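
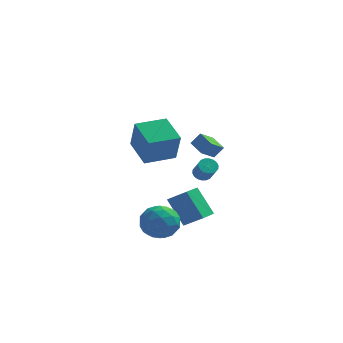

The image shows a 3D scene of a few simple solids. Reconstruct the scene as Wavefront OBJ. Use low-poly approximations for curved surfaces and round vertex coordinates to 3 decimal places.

v 1.065 -2.401 -2.936
v 1.921 -3.17 -3.371
v 0.199 -3.91 -1.969
v 1.055 -4.679 -2.404
v 1.361 -3.823 -1.575
v 1.896 -2.89 -2.173
v 0.224 -4.19 -3.167
v 0.759 -3.257 -3.765
v 1.401 -4.276 -3.513
v 2.104 -4.049 -2.53
v 0.016 -3.031 -2.81
v 0.719 -2.804 -1.827
v 1.569 -2.653 -3.238
v 0.551 -4.427 -2.102
v 0.731 -3.924 -1.615
v 1.234 -4.376 -1.87
v 1.554 -2.488 -2.534
v 2.058 -2.94 -2.79
v 1.729 -3.324 -1.735
v 0.062 -4.14 -2.55
v 0.566 -4.592 -2.806
v 0.886 -2.704 -3.47
v 1.389 -3.156 -3.725
v 0.391 -3.756 -3.605
v 1.766 -3.755 -3.578
v 1.258 -4.642 -3.009
v 0.769 -4.355 -3.458
v 1.083 -3.806 -3.809
v 2.18 -3.622 -2.999
v 1.671 -4.509 -2.431
v 1.851 -4.005 -1.944
v 2.165 -3.457 -2.295
v 1.874 -4.272 -3.083
v 0.449 -2.571 -2.909
v -0.06 -3.458 -2.341
v -0.045 -3.623 -3.045
v 0.269 -3.075 -3.396
v 0.862 -2.438 -2.331
v 0.354 -3.325 -1.762
v 1.037 -3.274 -1.531
v 1.351 -2.725 -1.882
v 0.246 -2.808 -2.257
v 1.143 -1.043 -2.176
v 2.289 -1.425 -1.304
v 1.632 0.041 -2.343
v 2.777 -0.342 -1.471
v 2.163 -1.758 -3.829
v 3.308 -2.141 -2.957
v 2.651 -0.675 -3.996
v 3.797 -1.057 -3.124
v 2.108 2.107 0.918
v 2.652 2.262 1.644
v 2.772 2.872 0.257
v 3.316 3.028 0.982
v 2.824 1.192 0.578
v 3.368 1.348 1.303
v 3.488 1.958 -0.084
v 4.032 2.113 0.642
v 2.563 4.325 -2.571
v 3.137 4.352 -2.804
v 3.571 3.601 -1.822
v 2.997 3.575 -1.589
v 3.13 4.569 -2.635
v 3.563 3.819 -1.652
v 3.01 4.738 -2.452
v 3.443 3.988 -1.47
v 2.802 4.826 -2.294
v 3.235 4.075 -1.311
v 2.546 4.814 -2.19
v 2.98 4.064 -1.208
v 2.294 4.706 -2.162
v 2.727 3.955 -1.18
v 2.096 4.522 -2.215
v 2.529 3.771 -1.233
v 1.989 4.299 -2.338
v 2.423 3.548 -1.356
v 1.997 4.081 -2.508
v 2.43 3.331 -1.525
v 2.117 3.912 -2.69
v 2.55 3.162 -1.708
v 2.325 3.825 -2.849
v 2.758 3.074 -1.866
v 2.58 3.836 -2.952
v 3.014 3.086 -1.97
v 2.833 3.945 -2.98
v 3.266 3.194 -1.998
v 3.031 4.129 -2.927
v 3.464 3.378 -1.945
v 0.001 -2.074 1.147
v 0.355 -2.743 3.031
v -1.002 -0.5 1.895
v -0.648 -1.169 3.778
v 1.648 -1.051 1.202
v 2.002 -1.72 3.085
v 0.645 0.523 1.949
v 0.999 -0.146 3.833
f 1 38 17
f 38 12 41
f 17 41 6
f 38 41 17
f 1 17 13
f 17 6 18
f 13 18 2
f 17 18 13
f 1 13 22
f 13 2 23
f 22 23 8
f 13 23 22
f 1 22 34
f 22 8 37
f 34 37 11
f 22 37 34
f 1 34 38
f 34 11 42
f 38 42 12
f 34 42 38
f 2 18 29
f 18 6 32
f 29 32 10
f 18 32 29
f 6 41 19
f 41 12 40
f 19 40 5
f 41 40 19
f 12 42 39
f 42 11 35
f 39 35 3
f 42 35 39
f 11 37 36
f 37 8 24
f 36 24 7
f 37 24 36
f 8 23 28
f 23 2 25
f 28 25 9
f 23 25 28
f 4 30 16
f 30 10 31
f 16 31 5
f 30 31 16
f 4 16 14
f 16 5 15
f 14 15 3
f 16 15 14
f 4 14 21
f 14 3 20
f 21 20 7
f 14 20 21
f 4 21 26
f 21 7 27
f 26 27 9
f 21 27 26
f 4 26 30
f 26 9 33
f 30 33 10
f 26 33 30
f 5 31 19
f 31 10 32
f 19 32 6
f 31 32 19
f 3 15 39
f 15 5 40
f 39 40 12
f 15 40 39
f 7 20 36
f 20 3 35
f 36 35 11
f 20 35 36
f 9 27 28
f 27 7 24
f 28 24 8
f 27 24 28
f 10 33 29
f 33 9 25
f 29 25 2
f 33 25 29
f 44 46 43
f 47 44 43
f 43 46 45
f 45 47 43
f 44 50 46
f 48 44 47
f 48 50 44
f 46 50 45
f 49 47 45
f 45 50 49
f 49 48 47
f 50 48 49
f 52 54 51
f 55 52 51
f 51 54 53
f 53 55 51
f 52 58 54
f 56 52 55
f 56 58 52
f 54 58 53
f 57 55 53
f 53 58 57
f 57 56 55
f 58 56 57
f 60 59 63
f 60 63 61
f 61 63 64
f 61 64 62
f 63 59 65
f 63 65 64
f 64 65 66
f 64 66 62
f 65 59 67
f 65 67 66
f 66 67 68
f 66 68 62
f 67 59 69
f 67 69 68
f 68 69 70
f 68 70 62
f 69 59 71
f 69 71 70
f 70 71 72
f 70 72 62
f 71 59 73
f 71 73 72
f 72 73 74
f 72 74 62
f 73 59 75
f 73 75 74
f 74 75 76
f 74 76 62
f 75 59 77
f 75 77 76
f 76 77 78
f 76 78 62
f 77 59 79
f 77 79 78
f 78 79 80
f 78 80 62
f 79 59 81
f 79 81 80
f 80 81 82
f 80 82 62
f 81 59 83
f 81 83 82
f 82 83 84
f 82 84 62
f 83 59 85
f 83 85 84
f 84 85 86
f 84 86 62
f 85 59 87
f 85 87 86
f 86 87 88
f 86 88 62
f 87 59 60
f 87 60 88
f 88 60 61
f 88 61 62
f 90 92 89
f 93 90 89
f 89 92 91
f 91 93 89
f 90 96 92
f 94 90 93
f 94 96 90
f 92 96 91
f 95 93 91
f 91 96 95
f 95 94 93
f 96 94 95



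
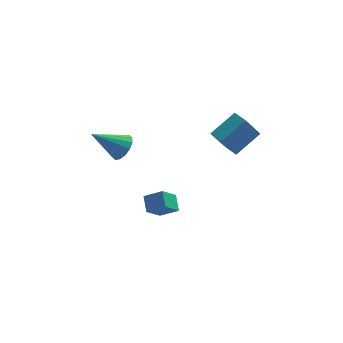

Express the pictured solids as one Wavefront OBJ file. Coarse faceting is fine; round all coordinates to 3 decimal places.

v -1.638 3.524 2.15
v -1.284 4.023 2.666
v -3.122 3.376 3.31
v -1.505 4.267 2.415
v -1.761 4.312 2.093
v -1.984 4.146 1.786
v -2.115 3.813 1.577
v -2.117 3.403 1.521
v -1.991 3.025 1.634
v -1.771 2.781 1.885
v -1.514 2.735 2.207
v -1.291 2.901 2.514
v -1.161 3.234 2.723
v -1.158 3.645 2.779
v 3.322 3.42 2.086
v 2.564 2.989 3.416
v 4.53 4.153 3.012
v 3.773 3.722 4.342
v 3.787 2.638 2.098
v 3.03 2.207 3.428
v 4.996 3.371 3.024
v 4.238 2.94 4.354
v 0.365 2.159 -1.296
v 0.258 2.966 -0.768
v -0.544 2.388 -1.831
v -0.651 3.195 -1.304
v 1.051 2.825 -2.176
v 0.944 3.632 -1.649
v 0.142 3.054 -2.712
v 0.035 3.861 -2.184
f 2 1 4
f 2 4 3
f 4 1 5
f 4 5 3
f 5 1 6
f 5 6 3
f 6 1 7
f 6 7 3
f 7 1 8
f 7 8 3
f 8 1 9
f 8 9 3
f 9 1 10
f 9 10 3
f 10 1 11
f 10 11 3
f 11 1 12
f 11 12 3
f 12 1 13
f 12 13 3
f 13 1 14
f 13 14 3
f 14 1 2
f 14 2 3
f 16 18 15
f 19 16 15
f 15 18 17
f 17 19 15
f 16 22 18
f 20 16 19
f 20 22 16
f 18 22 17
f 21 19 17
f 17 22 21
f 21 20 19
f 22 20 21
f 24 26 23
f 27 24 23
f 23 26 25
f 25 27 23
f 24 30 26
f 28 24 27
f 28 30 24
f 26 30 25
f 29 27 25
f 25 30 29
f 29 28 27
f 30 28 29



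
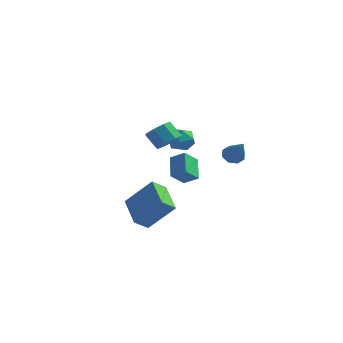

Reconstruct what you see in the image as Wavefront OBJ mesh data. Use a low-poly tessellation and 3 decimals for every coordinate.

v -2.523 2.816 0.115
v -1.937 3.444 0.189
v -1.563 1.876 0.491
v -0.977 2.504 0.565
v -1.63 2.457 1.125
v -2.224 3.037 0.893
v -1.276 2.283 -0.213
v -1.87 2.863 -0.445
v -1.167 3.114 -0.014
v -1.385 3.222 0.813
v -2.115 2.098 -0.133
v -2.333 2.206 0.694
v 1.053 3.138 -0.504
v 1.405 2.848 -0.981
v 2.027 2.042 0.884
v 1.626 3.267 -0.805
v 1.511 3.61 -0.453
v 1.128 3.678 -0.131
v 0.701 3.429 -0.028
v 0.48 3.01 -0.203
v 0.594 2.667 -0.555
v 0.977 2.599 -0.877
v -0.84 0.819 -2.001
v -1.262 0.041 -1.251
v -1.339 1.91 -1.152
v -1.761 1.132 -0.402
v 0.001 0.828 -1.518
v -0.421 0.05 -0.768
v -0.498 1.919 -0.669
v -0.92 1.141 0.081
v -2.147 -0.893 -4.84
v -2.637 -1.591 -4.21
v -3.349 0.584 -4.137
v -3.839 -0.114 -3.507
v -0.741 -0.486 -3.293
v -1.231 -1.184 -2.663
v -1.943 0.991 -2.59
v -2.433 0.293 -1.96
v 0.019 -3.071 2.598
v 0.492 -3.443 3.095
v -0.226 -3.28 3.899
v -0.699 -2.909 3.402
v 0.599 -2.856 3.073
v -0.119 -2.693 3.877
v 0.367 -2.395 2.772
v -0.351 -2.233 3.576
v -0.069 -2.331 2.37
v -0.787 -2.168 3.174
v -0.454 -2.7 2.101
v -1.172 -2.537 2.905
v -0.561 -3.287 2.123
v -1.279 -3.124 2.927
v -0.329 -3.747 2.424
v -1.047 -3.585 3.228
v 0.107 -3.812 2.826
v -0.611 -3.649 3.63
f 1 12 6
f 1 6 2
f 1 2 8
f 1 8 11
f 1 11 12
f 2 6 10
f 6 12 5
f 12 11 3
f 11 8 7
f 8 2 9
f 4 10 5
f 4 5 3
f 4 3 7
f 4 7 9
f 4 9 10
f 5 10 6
f 3 5 12
f 7 3 11
f 9 7 8
f 10 9 2
f 14 13 16
f 14 16 15
f 16 13 17
f 16 17 15
f 17 13 18
f 17 18 15
f 18 13 19
f 18 19 15
f 19 13 20
f 19 20 15
f 20 13 21
f 20 21 15
f 21 13 22
f 21 22 15
f 22 13 14
f 22 14 15
f 24 26 23
f 27 24 23
f 23 26 25
f 25 27 23
f 24 30 26
f 28 24 27
f 28 30 24
f 26 30 25
f 29 27 25
f 25 30 29
f 29 28 27
f 30 28 29
f 32 34 31
f 35 32 31
f 31 34 33
f 33 35 31
f 32 38 34
f 36 32 35
f 36 38 32
f 34 38 33
f 37 35 33
f 33 38 37
f 37 36 35
f 38 36 37
f 40 39 43
f 40 43 41
f 41 43 44
f 41 44 42
f 43 39 45
f 43 45 44
f 44 45 46
f 44 46 42
f 45 39 47
f 45 47 46
f 46 47 48
f 46 48 42
f 47 39 49
f 47 49 48
f 48 49 50
f 48 50 42
f 49 39 51
f 49 51 50
f 50 51 52
f 50 52 42
f 51 39 53
f 51 53 52
f 52 53 54
f 52 54 42
f 53 39 55
f 53 55 54
f 54 55 56
f 54 56 42
f 55 39 40
f 55 40 56
f 56 40 41
f 56 41 42



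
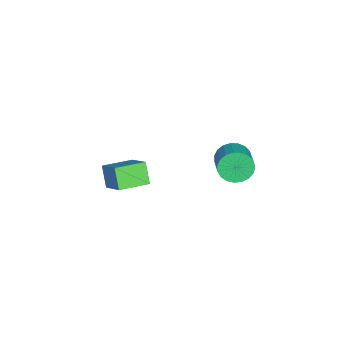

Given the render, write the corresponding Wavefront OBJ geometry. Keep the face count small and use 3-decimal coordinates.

v -3.414 -3.729 -3.964
v -4.029 -4.015 -3.073
v -4.201 -2.547 -4.128
v -4.816 -2.833 -3.236
v -2.484 -2.987 -3.084
v -3.099 -3.273 -2.192
v -3.271 -1.805 -3.247
v -3.886 -2.091 -2.356
v -1.462 1.925 0.933
v -1.117 1.609 0.334
v -0.012 1.879 0.829
v -0.358 2.195 1.427
v -1.148 1.909 0.241
v -0.044 2.179 0.736
v -1.234 2.212 0.267
v -0.13 2.482 0.762
v -1.359 2.466 0.408
v -0.255 2.735 0.903
v -1.502 2.626 0.64
v -0.398 2.895 1.135
v -1.638 2.664 0.923
v -0.534 2.934 1.418
v -1.744 2.575 1.207
v -0.64 2.845 1.702
v -1.801 2.374 1.444
v -0.697 2.644 1.939
v -1.799 2.095 1.592
v -0.695 2.365 2.087
v -1.739 1.786 1.626
v -0.635 2.056 2.121
v -1.631 1.502 1.541
v -0.527 1.772 2.036
v -1.494 1.291 1.35
v -0.39 1.56 1.845
v -1.352 1.189 1.087
v -0.247 1.459 1.582
v -1.228 1.215 0.797
v -0.124 1.485 1.292
v -1.145 1.363 0.531
v -0.041 1.633 1.026
f 2 4 1
f 5 2 1
f 1 4 3
f 3 5 1
f 2 8 4
f 6 2 5
f 6 8 2
f 4 8 3
f 7 5 3
f 3 8 7
f 7 6 5
f 8 6 7
f 10 9 13
f 10 13 11
f 11 13 14
f 11 14 12
f 13 9 15
f 13 15 14
f 14 15 16
f 14 16 12
f 15 9 17
f 15 17 16
f 16 17 18
f 16 18 12
f 17 9 19
f 17 19 18
f 18 19 20
f 18 20 12
f 19 9 21
f 19 21 20
f 20 21 22
f 20 22 12
f 21 9 23
f 21 23 22
f 22 23 24
f 22 24 12
f 23 9 25
f 23 25 24
f 24 25 26
f 24 26 12
f 25 9 27
f 25 27 26
f 26 27 28
f 26 28 12
f 27 9 29
f 27 29 28
f 28 29 30
f 28 30 12
f 29 9 31
f 29 31 30
f 30 31 32
f 30 32 12
f 31 9 33
f 31 33 32
f 32 33 34
f 32 34 12
f 33 9 35
f 33 35 34
f 34 35 36
f 34 36 12
f 35 9 37
f 35 37 36
f 36 37 38
f 36 38 12
f 37 9 39
f 37 39 38
f 38 39 40
f 38 40 12
f 39 9 10
f 39 10 40
f 40 10 11
f 40 11 12



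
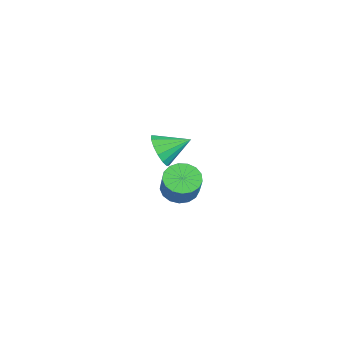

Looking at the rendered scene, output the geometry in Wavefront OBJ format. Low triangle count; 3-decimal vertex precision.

v -2.895 -2.103 -4.018
v -2.344 -2.707 -4.342
v -1.734 -2.762 -3.207
v -2.285 -2.157 -2.882
v -2.154 -2.342 -4.427
v -1.544 -2.396 -3.292
v -2.133 -1.921 -4.418
v -1.523 -1.975 -3.283
v -2.287 -1.542 -4.318
v -1.677 -1.596 -3.182
v -2.58 -1.292 -4.148
v -1.97 -1.346 -3.013
v -2.945 -1.227 -3.949
v -2.335 -1.281 -2.813
v -3.299 -1.363 -3.765
v -2.689 -1.417 -2.63
v -3.56 -1.669 -3.639
v -2.95 -1.723 -2.504
v -3.669 -2.074 -3.6
v -3.059 -2.128 -2.465
v -3.601 -2.485 -3.657
v -2.991 -2.54 -2.521
v -3.37 -2.809 -3.796
v -2.761 -2.864 -2.661
v -3.031 -2.972 -3.986
v -2.421 -3.026 -2.851
v -2.661 -2.935 -4.183
v -2.051 -2.989 -3.048
v 1.189 -4.115 1.879
v 1.607 -4.5 2.498
v 1.431 -2.885 2.481
v 1.908 -4.412 2.197
v 2.016 -4.244 1.81
v 1.903 -4.042 1.443
v 1.598 -3.859 1.192
v 1.184 -3.745 1.125
v 0.771 -3.729 1.26
v 0.47 -3.818 1.561
v 0.362 -3.985 1.948
v 0.475 -4.188 2.315
v 0.779 -4.371 2.566
v 1.194 -4.485 2.633
f 2 1 5
f 2 5 3
f 3 5 6
f 3 6 4
f 5 1 7
f 5 7 6
f 6 7 8
f 6 8 4
f 7 1 9
f 7 9 8
f 8 9 10
f 8 10 4
f 9 1 11
f 9 11 10
f 10 11 12
f 10 12 4
f 11 1 13
f 11 13 12
f 12 13 14
f 12 14 4
f 13 1 15
f 13 15 14
f 14 15 16
f 14 16 4
f 15 1 17
f 15 17 16
f 16 17 18
f 16 18 4
f 17 1 19
f 17 19 18
f 18 19 20
f 18 20 4
f 19 1 21
f 19 21 20
f 20 21 22
f 20 22 4
f 21 1 23
f 21 23 22
f 22 23 24
f 22 24 4
f 23 1 25
f 23 25 24
f 24 25 26
f 24 26 4
f 25 1 27
f 25 27 26
f 26 27 28
f 26 28 4
f 27 1 2
f 27 2 28
f 28 2 3
f 28 3 4
f 30 29 32
f 30 32 31
f 32 29 33
f 32 33 31
f 33 29 34
f 33 34 31
f 34 29 35
f 34 35 31
f 35 29 36
f 35 36 31
f 36 29 37
f 36 37 31
f 37 29 38
f 37 38 31
f 38 29 39
f 38 39 31
f 39 29 40
f 39 40 31
f 40 29 41
f 40 41 31
f 41 29 42
f 41 42 31
f 42 29 30
f 42 30 31



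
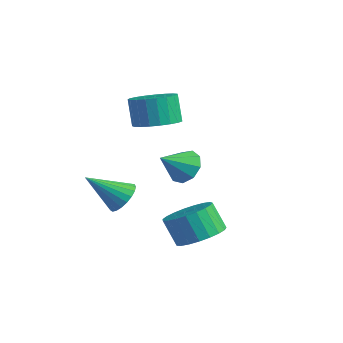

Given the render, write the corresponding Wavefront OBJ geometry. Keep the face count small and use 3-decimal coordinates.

v -0.743 3.797 0.017
v 0.116 3.945 0.311
v -0.837 2.543 0.923
v -0.294 4.245 0.683
v -0.914 4.335 0.744
v -1.454 4.173 0.464
v -1.662 3.835 -0.024
v -1.44 3.48 -0.494
v -0.892 3.273 -0.724
v -0.275 3.311 -0.608
v 0.123 3.576 -0.199
v -0.325 0.239 -0.441
v 0.005 0.654 0.21
v -1.195 -1.019 0.801
v -0.299 0.82 0.165
v -0.608 0.885 0.015
v -0.868 0.838 -0.214
v -1.034 0.688 -0.482
v -1.077 0.46 -0.743
v -0.991 0.194 -0.952
v -0.789 -0.065 -1.073
v -0.508 -0.271 -1.084
v -0.194 -0.389 -0.984
v 0.096 -0.398 -0.791
v 0.314 -0.298 -0.537
v 0.421 -0.104 -0.266
v 0.399 0.148 -0.026
v 0.252 0.417 0.142
v 3.635 1.167 -1.211
v 4.565 1.313 -0.662
v 3.895 1.14 0.52
v 2.965 0.993 -0.029
v 4.405 1.736 -0.691
v 3.735 1.563 0.491
v 4.112 2.061 -0.809
v 3.442 1.887 0.373
v 3.737 2.231 -0.997
v 3.066 2.057 0.185
v 3.343 2.217 -1.223
v 2.673 2.043 -0.041
v 3.001 2.021 -1.446
v 2.33 1.848 -0.264
v 2.768 1.678 -1.628
v 2.097 1.505 -0.446
v 2.685 1.246 -1.739
v 2.014 1.073 -0.557
v 2.766 0.801 -1.758
v 2.096 0.627 -0.576
v 2.998 0.419 -1.682
v 2.327 0.245 -0.5
v 3.34 0.166 -1.526
v 2.669 -0.008 -0.344
v 3.733 0.086 -1.314
v 3.062 -0.087 -0.132
v 4.109 0.193 -1.085
v 3.438 0.02 0.097
v 4.403 0.468 -0.878
v 3.733 0.295 0.304
v 4.565 0.865 -0.728
v 3.894 0.691 0.454
v -0.337 2.037 3.322
v 0.39 2.756 3.51
v -0.095 2.902 4.826
v -0.823 2.183 4.638
v 0.062 2.997 3.363
v -0.423 3.142 4.679
v -0.335 3.071 3.208
v -0.82 3.217 4.524
v -0.733 2.966 3.073
v -1.218 3.112 4.389
v -1.062 2.701 2.981
v -1.547 2.847 4.297
v -1.266 2.321 2.948
v -1.751 2.467 4.264
v -1.309 1.892 2.98
v -1.794 2.038 4.296
v -1.184 1.488 3.071
v -1.669 1.634 4.387
v -0.913 1.179 3.205
v -1.398 1.325 4.521
v -0.543 1.018 3.359
v -1.028 1.164 4.675
v -0.137 1.034 3.507
v -0.622 1.18 4.823
v 0.235 1.223 3.623
v -0.25 1.369 4.939
v 0.507 1.552 3.687
v 0.022 1.698 5.003
v 0.633 1.966 3.688
v 0.148 2.112 5.004
v 0.592 2.392 3.625
v 0.107 2.538 4.941
f 2 1 4
f 2 4 3
f 4 1 5
f 4 5 3
f 5 1 6
f 5 6 3
f 6 1 7
f 6 7 3
f 7 1 8
f 7 8 3
f 8 1 9
f 8 9 3
f 9 1 10
f 9 10 3
f 10 1 11
f 10 11 3
f 11 1 2
f 11 2 3
f 13 12 15
f 13 15 14
f 15 12 16
f 15 16 14
f 16 12 17
f 16 17 14
f 17 12 18
f 17 18 14
f 18 12 19
f 18 19 14
f 19 12 20
f 19 20 14
f 20 12 21
f 20 21 14
f 21 12 22
f 21 22 14
f 22 12 23
f 22 23 14
f 23 12 24
f 23 24 14
f 24 12 25
f 24 25 14
f 25 12 26
f 25 26 14
f 26 12 27
f 26 27 14
f 27 12 28
f 27 28 14
f 28 12 13
f 28 13 14
f 30 29 33
f 30 33 31
f 31 33 34
f 31 34 32
f 33 29 35
f 33 35 34
f 34 35 36
f 34 36 32
f 35 29 37
f 35 37 36
f 36 37 38
f 36 38 32
f 37 29 39
f 37 39 38
f 38 39 40
f 38 40 32
f 39 29 41
f 39 41 40
f 40 41 42
f 40 42 32
f 41 29 43
f 41 43 42
f 42 43 44
f 42 44 32
f 43 29 45
f 43 45 44
f 44 45 46
f 44 46 32
f 45 29 47
f 45 47 46
f 46 47 48
f 46 48 32
f 47 29 49
f 47 49 48
f 48 49 50
f 48 50 32
f 49 29 51
f 49 51 50
f 50 51 52
f 50 52 32
f 51 29 53
f 51 53 52
f 52 53 54
f 52 54 32
f 53 29 55
f 53 55 54
f 54 55 56
f 54 56 32
f 55 29 57
f 55 57 56
f 56 57 58
f 56 58 32
f 57 29 59
f 57 59 58
f 58 59 60
f 58 60 32
f 59 29 30
f 59 30 60
f 60 30 31
f 60 31 32
f 62 61 65
f 62 65 63
f 63 65 66
f 63 66 64
f 65 61 67
f 65 67 66
f 66 67 68
f 66 68 64
f 67 61 69
f 67 69 68
f 68 69 70
f 68 70 64
f 69 61 71
f 69 71 70
f 70 71 72
f 70 72 64
f 71 61 73
f 71 73 72
f 72 73 74
f 72 74 64
f 73 61 75
f 73 75 74
f 74 75 76
f 74 76 64
f 75 61 77
f 75 77 76
f 76 77 78
f 76 78 64
f 77 61 79
f 77 79 78
f 78 79 80
f 78 80 64
f 79 61 81
f 79 81 80
f 80 81 82
f 80 82 64
f 81 61 83
f 81 83 82
f 82 83 84
f 82 84 64
f 83 61 85
f 83 85 84
f 84 85 86
f 84 86 64
f 85 61 87
f 85 87 86
f 86 87 88
f 86 88 64
f 87 61 89
f 87 89 88
f 88 89 90
f 88 90 64
f 89 61 91
f 89 91 90
f 90 91 92
f 90 92 64
f 91 61 62
f 91 62 92
f 92 62 63
f 92 63 64



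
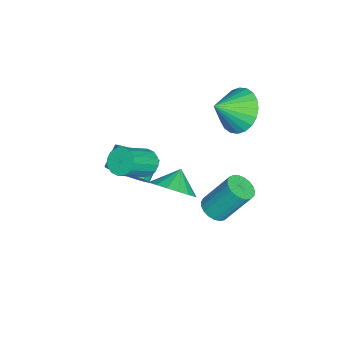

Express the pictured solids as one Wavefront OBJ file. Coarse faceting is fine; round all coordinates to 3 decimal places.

v -1.452 0.781 3.282
v -0.49 1.181 2.96
v -0.788 -0.141 4.118
v -0.573 1.426 3.297
v -0.79 1.574 3.632
v -1.108 1.6 3.914
v -1.478 1.502 4.099
v -1.844 1.294 4.16
v -2.15 1.008 4.088
v -2.35 0.688 3.893
v -2.413 0.381 3.605
v -2.33 0.136 3.267
v -2.113 -0.011 2.932
v -1.795 -0.038 2.651
v -1.426 0.06 2.465
v -1.06 0.268 2.404
v -0.753 0.554 2.477
v -0.553 0.875 2.672
v -1.226 -3.773 -1.723
v -0.623 -3.303 -1.063
v -1.532 -3.016 -0.437
v -2.134 -3.487 -1.097
v -0.723 -2.978 -1.357
v -1.632 -2.691 -0.731
v -0.922 -2.81 -1.723
v -1.831 -2.523 -1.098
v -1.181 -2.833 -2.09
v -2.09 -2.547 -1.464
v -1.45 -3.043 -2.383
v -2.359 -2.756 -1.758
v -1.673 -3.397 -2.546
v -2.582 -3.11 -1.92
v -1.809 -3.826 -2.546
v -2.717 -3.539 -1.92
v -1.828 -4.244 -2.383
v -2.737 -3.957 -1.757
v -1.728 -4.569 -2.089
v -2.637 -4.282 -1.463
v -1.529 -4.737 -1.722
v -2.438 -4.45 -1.097
v -1.27 -4.713 -1.356
v -2.179 -4.427 -0.73
v -1.001 -4.504 -1.062
v -1.91 -4.217 -0.437
v -0.778 -4.15 -0.9
v -1.687 -3.863 -0.274
v -0.643 -3.721 -0.9
v -1.551 -3.434 -0.274
v 1.004 -1.503 0.104
v 1.436 -2.072 0.832
v 0.236 -1.277 0.736
v 1.625 -1.628 0.903
v 1.673 -1.155 0.79
v 1.567 -0.762 0.521
v 1.332 -0.539 0.156
v 1.021 -0.537 -0.221
v 0.707 -0.756 -0.524
v 0.461 -1.146 -0.683
v 0.339 -1.619 -0.661
v 0.369 -2.065 -0.465
v 0.545 -2.382 -0.138
v 0.826 -2.498 0.244
v 1.147 -2.386 0.594
v 1.598 -2.49 2.447
v 2.014 -2.008 2.385
v 3.059 -2.768 3.491
v 2.642 -3.25 3.553
v 1.816 -1.918 2.635
v 2.86 -2.678 3.74
v 1.559 -1.981 2.834
v 2.603 -2.742 3.939
v 1.312 -2.181 2.93
v 2.357 -2.941 4.035
v 1.142 -2.463 2.896
v 2.186 -3.224 4.001
v 1.094 -2.753 2.742
v 2.139 -3.513 3.847
v 1.181 -2.972 2.509
v 2.226 -3.732 3.615
v 1.38 -3.062 2.26
v 2.424 -3.822 3.365
v 1.637 -2.998 2.061
v 2.681 -3.759 3.166
v 1.883 -2.799 1.965
v 2.928 -3.559 3.07
v 2.054 -2.516 1.999
v 3.098 -3.277 3.104
v 2.101 -2.227 2.153
v 3.146 -2.987 3.258
v 0.932 0.195 -1.001
v 1.413 -0.168 -0.732
v 1.309 0.861 0.849
v 0.828 1.225 0.581
v 1.555 0.033 -0.854
v 1.45 1.063 0.728
v 1.589 0.262 -1.001
v 1.484 1.292 0.581
v 1.509 0.48 -1.148
v 1.405 1.51 0.434
v 1.33 0.648 -1.269
v 1.225 1.678 0.312
v 1.082 0.738 -1.344
v 0.977 1.768 0.237
v 0.808 0.734 -1.36
v 0.703 1.764 0.221
v 0.555 0.637 -1.314
v 0.451 1.667 0.268
v 0.368 0.464 -1.213
v 0.263 1.494 0.368
v 0.278 0.244 -1.076
v 0.174 1.274 0.506
v 0.302 0.015 -0.925
v 0.197 1.045 0.656
v 0.434 -0.182 -0.788
v 0.329 0.848 0.793
v 0.653 -0.314 -0.688
v 0.548 0.716 0.894
v 0.92 -0.358 -0.641
v 0.815 0.672 0.94
v 1.189 -0.307 -0.657
v 1.084 0.723 0.924
f 2 1 4
f 2 4 3
f 4 1 5
f 4 5 3
f 5 1 6
f 5 6 3
f 6 1 7
f 6 7 3
f 7 1 8
f 7 8 3
f 8 1 9
f 8 9 3
f 9 1 10
f 9 10 3
f 10 1 11
f 10 11 3
f 11 1 12
f 11 12 3
f 12 1 13
f 12 13 3
f 13 1 14
f 13 14 3
f 14 1 15
f 14 15 3
f 15 1 16
f 15 16 3
f 16 1 17
f 16 17 3
f 17 1 18
f 17 18 3
f 18 1 2
f 18 2 3
f 20 19 23
f 20 23 21
f 21 23 24
f 21 24 22
f 23 19 25
f 23 25 24
f 24 25 26
f 24 26 22
f 25 19 27
f 25 27 26
f 26 27 28
f 26 28 22
f 27 19 29
f 27 29 28
f 28 29 30
f 28 30 22
f 29 19 31
f 29 31 30
f 30 31 32
f 30 32 22
f 31 19 33
f 31 33 32
f 32 33 34
f 32 34 22
f 33 19 35
f 33 35 34
f 34 35 36
f 34 36 22
f 35 19 37
f 35 37 36
f 36 37 38
f 36 38 22
f 37 19 39
f 37 39 38
f 38 39 40
f 38 40 22
f 39 19 41
f 39 41 40
f 40 41 42
f 40 42 22
f 41 19 43
f 41 43 42
f 42 43 44
f 42 44 22
f 43 19 45
f 43 45 44
f 44 45 46
f 44 46 22
f 45 19 47
f 45 47 46
f 46 47 48
f 46 48 22
f 47 19 20
f 47 20 48
f 48 20 21
f 48 21 22
f 50 49 52
f 50 52 51
f 52 49 53
f 52 53 51
f 53 49 54
f 53 54 51
f 54 49 55
f 54 55 51
f 55 49 56
f 55 56 51
f 56 49 57
f 56 57 51
f 57 49 58
f 57 58 51
f 58 49 59
f 58 59 51
f 59 49 60
f 59 60 51
f 60 49 61
f 60 61 51
f 61 49 62
f 61 62 51
f 62 49 63
f 62 63 51
f 63 49 50
f 63 50 51
f 65 64 68
f 65 68 66
f 66 68 69
f 66 69 67
f 68 64 70
f 68 70 69
f 69 70 71
f 69 71 67
f 70 64 72
f 70 72 71
f 71 72 73
f 71 73 67
f 72 64 74
f 72 74 73
f 73 74 75
f 73 75 67
f 74 64 76
f 74 76 75
f 75 76 77
f 75 77 67
f 76 64 78
f 76 78 77
f 77 78 79
f 77 79 67
f 78 64 80
f 78 80 79
f 79 80 81
f 79 81 67
f 80 64 82
f 80 82 81
f 81 82 83
f 81 83 67
f 82 64 84
f 82 84 83
f 83 84 85
f 83 85 67
f 84 64 86
f 84 86 85
f 85 86 87
f 85 87 67
f 86 64 88
f 86 88 87
f 87 88 89
f 87 89 67
f 88 64 65
f 88 65 89
f 89 65 66
f 89 66 67
f 91 90 94
f 91 94 92
f 92 94 95
f 92 95 93
f 94 90 96
f 94 96 95
f 95 96 97
f 95 97 93
f 96 90 98
f 96 98 97
f 97 98 99
f 97 99 93
f 98 90 100
f 98 100 99
f 99 100 101
f 99 101 93
f 100 90 102
f 100 102 101
f 101 102 103
f 101 103 93
f 102 90 104
f 102 104 103
f 103 104 105
f 103 105 93
f 104 90 106
f 104 106 105
f 105 106 107
f 105 107 93
f 106 90 108
f 106 108 107
f 107 108 109
f 107 109 93
f 108 90 110
f 108 110 109
f 109 110 111
f 109 111 93
f 110 90 112
f 110 112 111
f 111 112 113
f 111 113 93
f 112 90 114
f 112 114 113
f 113 114 115
f 113 115 93
f 114 90 116
f 114 116 115
f 115 116 117
f 115 117 93
f 116 90 118
f 116 118 117
f 117 118 119
f 117 119 93
f 118 90 120
f 118 120 119
f 119 120 121
f 119 121 93
f 120 90 91
f 120 91 121
f 121 91 92
f 121 92 93



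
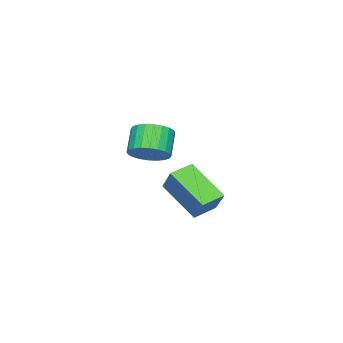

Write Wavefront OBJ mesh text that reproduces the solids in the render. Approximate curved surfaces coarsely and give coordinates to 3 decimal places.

v 1.625 1.665 2.928
v 2.105 2.303 3.81
v 1.825 3.101 1.78
v 2.305 3.739 2.662
v 2.515 1.341 2.678
v 2.995 1.979 3.56
v 2.715 2.777 1.53
v 3.195 3.415 2.412
v -0.392 -1.178 2.891
v 0.194 -1.687 3.186
v -0.543 -1.991 4.123
v -1.128 -1.482 3.829
v 0.27 -1.41 3.336
v -0.467 -1.714 4.273
v 0.245 -1.098 3.418
v -0.491 -1.402 4.355
v 0.123 -0.798 3.42
v -0.613 -1.102 4.357
v -0.077 -0.556 3.341
v -0.813 -0.86 4.278
v -0.325 -0.408 3.194
v -1.061 -0.712 4.131
v -0.583 -0.378 3.001
v -1.319 -0.682 3.938
v -0.812 -0.469 2.791
v -1.548 -0.773 3.728
v -0.977 -0.669 2.597
v -1.714 -0.973 3.534
v -1.053 -0.946 2.447
v -1.79 -1.25 3.384
v -1.029 -1.258 2.365
v -1.765 -1.562 3.302
v -0.907 -1.558 2.363
v -1.643 -1.862 3.3
v -0.707 -1.8 2.442
v -1.443 -2.104 3.379
v -0.459 -1.948 2.589
v -1.195 -2.252 3.526
v -0.201 -1.978 2.782
v -0.937 -2.282 3.719
v 0.028 -1.887 2.992
v -0.708 -2.191 3.929
f 2 4 1
f 5 2 1
f 1 4 3
f 3 5 1
f 2 8 4
f 6 2 5
f 6 8 2
f 4 8 3
f 7 5 3
f 3 8 7
f 7 6 5
f 8 6 7
f 10 9 13
f 10 13 11
f 11 13 14
f 11 14 12
f 13 9 15
f 13 15 14
f 14 15 16
f 14 16 12
f 15 9 17
f 15 17 16
f 16 17 18
f 16 18 12
f 17 9 19
f 17 19 18
f 18 19 20
f 18 20 12
f 19 9 21
f 19 21 20
f 20 21 22
f 20 22 12
f 21 9 23
f 21 23 22
f 22 23 24
f 22 24 12
f 23 9 25
f 23 25 24
f 24 25 26
f 24 26 12
f 25 9 27
f 25 27 26
f 26 27 28
f 26 28 12
f 27 9 29
f 27 29 28
f 28 29 30
f 28 30 12
f 29 9 31
f 29 31 30
f 30 31 32
f 30 32 12
f 31 9 33
f 31 33 32
f 32 33 34
f 32 34 12
f 33 9 35
f 33 35 34
f 34 35 36
f 34 36 12
f 35 9 37
f 35 37 36
f 36 37 38
f 36 38 12
f 37 9 39
f 37 39 38
f 38 39 40
f 38 40 12
f 39 9 41
f 39 41 40
f 40 41 42
f 40 42 12
f 41 9 10
f 41 10 42
f 42 10 11
f 42 11 12



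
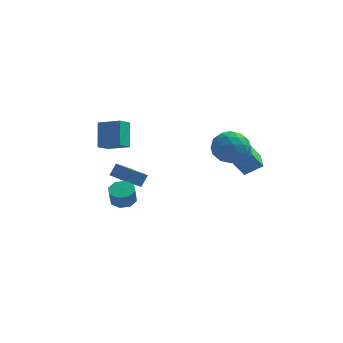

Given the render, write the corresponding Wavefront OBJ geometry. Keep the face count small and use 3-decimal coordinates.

v -2.198 -3.494 -1.89
v -1.695 -4.03 -2.078
v -1.698 -4.383 -1.078
v -2.202 -3.846 -0.89
v -1.44 -3.538 -1.903
v -1.443 -3.89 -0.903
v -1.63 -3.019 -1.72
v -1.633 -3.372 -0.721
v -2.153 -2.778 -1.637
v -2.156 -3.131 -0.638
v -2.702 -2.957 -1.702
v -2.705 -3.31 -0.702
v -2.957 -3.45 -1.877
v -2.96 -3.802 -0.877
v -2.767 -3.968 -2.059
v -2.77 -4.321 -1.06
v -2.244 -4.209 -2.142
v -2.247 -4.562 -1.143
v 2.378 2.677 -1.452
v 2.868 3.461 -0.657
v 2.812 1.179 -0.243
v 3.302 1.963 0.552
v 2.097 1.959 0.365
v 1.829 2.884 -0.383
v 3.851 1.756 -0.517
v 3.583 2.681 -1.265
v 3.779 2.892 -0.079
v 2.695 3.017 0.466
v 2.985 1.623 -1.366
v 1.901 1.748 -0.821
v 2.585 3.2 -1.161
v 3.095 1.44 0.261
v 2.387 1.437 0.151
v 2.675 1.898 0.618
v 1.974 2.861 -1
v 2.262 3.322 -0.532
v 1.809 2.439 0.068
v 3.418 1.318 -0.368
v 3.706 1.779 0.1
v 3.005 2.742 -1.518
v 3.293 3.203 -1.051
v 3.871 2.201 -0.968
v 3.408 3.327 -0.354
v 3.664 2.446 0.357
v 3.986 2.324 -0.271
v 3.828 2.868 -0.711
v 2.771 3.401 -0.034
v 3.026 2.52 0.677
v 2.318 2.518 0.567
v 2.16 3.062 0.128
v 3.306 3.066 0.306
v 2.654 2.12 -1.577
v 2.909 1.239 -0.866
v 3.52 1.578 -1.028
v 3.362 2.122 -1.467
v 2.016 2.194 -1.257
v 2.272 1.313 -0.546
v 1.852 1.772 -0.189
v 1.694 2.316 -0.629
v 2.374 1.574 -1.206
v 3.525 3.247 -3.194
v 2.896 3.033 -2.206
v 3.186 4.603 -3.116
v 2.557 4.389 -2.128
v 4.583 3.471 -2.472
v 3.954 3.257 -1.484
v 4.244 4.827 -2.394
v 3.615 4.613 -1.406
v -2.412 2.617 -4.422
v -3.118 1.925 -3.706
v -3.664 3.726 -4.585
v -4.37 3.034 -3.87
v -2.11 3.066 -3.69
v -2.816 2.374 -2.975
v -3.362 4.175 -3.854
v -4.068 3.483 -3.138
v -3.825 0.179 -0.066
v -4.224 -0.602 0.457
v -4.027 1.216 1.329
v -4.426 0.435 1.852
v -2.474 -0.195 0.408
v -2.873 -0.976 0.931
v -2.676 0.842 1.803
v -3.075 0.061 2.326
f 2 1 5
f 2 5 3
f 3 5 6
f 3 6 4
f 5 1 7
f 5 7 6
f 6 7 8
f 6 8 4
f 7 1 9
f 7 9 8
f 8 9 10
f 8 10 4
f 9 1 11
f 9 11 10
f 10 11 12
f 10 12 4
f 11 1 13
f 11 13 12
f 12 13 14
f 12 14 4
f 13 1 15
f 13 15 14
f 14 15 16
f 14 16 4
f 15 1 17
f 15 17 16
f 16 17 18
f 16 18 4
f 17 1 2
f 17 2 18
f 18 2 3
f 18 3 4
f 19 56 35
f 56 30 59
f 35 59 24
f 56 59 35
f 19 35 31
f 35 24 36
f 31 36 20
f 35 36 31
f 19 31 40
f 31 20 41
f 40 41 26
f 31 41 40
f 19 40 52
f 40 26 55
f 52 55 29
f 40 55 52
f 19 52 56
f 52 29 60
f 56 60 30
f 52 60 56
f 20 36 47
f 36 24 50
f 47 50 28
f 36 50 47
f 24 59 37
f 59 30 58
f 37 58 23
f 59 58 37
f 30 60 57
f 60 29 53
f 57 53 21
f 60 53 57
f 29 55 54
f 55 26 42
f 54 42 25
f 55 42 54
f 26 41 46
f 41 20 43
f 46 43 27
f 41 43 46
f 22 48 34
f 48 28 49
f 34 49 23
f 48 49 34
f 22 34 32
f 34 23 33
f 32 33 21
f 34 33 32
f 22 32 39
f 32 21 38
f 39 38 25
f 32 38 39
f 22 39 44
f 39 25 45
f 44 45 27
f 39 45 44
f 22 44 48
f 44 27 51
f 48 51 28
f 44 51 48
f 23 49 37
f 49 28 50
f 37 50 24
f 49 50 37
f 21 33 57
f 33 23 58
f 57 58 30
f 33 58 57
f 25 38 54
f 38 21 53
f 54 53 29
f 38 53 54
f 27 45 46
f 45 25 42
f 46 42 26
f 45 42 46
f 28 51 47
f 51 27 43
f 47 43 20
f 51 43 47
f 62 64 61
f 65 62 61
f 61 64 63
f 63 65 61
f 62 68 64
f 66 62 65
f 66 68 62
f 64 68 63
f 67 65 63
f 63 68 67
f 67 66 65
f 68 66 67
f 70 72 69
f 73 70 69
f 69 72 71
f 71 73 69
f 70 76 72
f 74 70 73
f 74 76 70
f 72 76 71
f 75 73 71
f 71 76 75
f 75 74 73
f 76 74 75
f 78 80 77
f 81 78 77
f 77 80 79
f 79 81 77
f 78 84 80
f 82 78 81
f 82 84 78
f 80 84 79
f 83 81 79
f 79 84 83
f 83 82 81
f 84 82 83



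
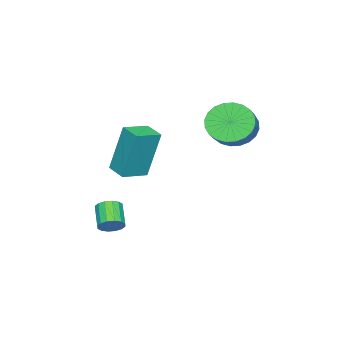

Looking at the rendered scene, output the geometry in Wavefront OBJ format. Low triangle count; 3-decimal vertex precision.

v 0.92 -2.594 -0.315
v 0.671 -2.136 1.76
v 1.312 -1.805 -0.442
v 1.063 -1.347 1.634
v 1.917 -3.053 -0.094
v 1.668 -2.595 1.982
v 2.309 -2.264 -0.22
v 2.06 -1.806 1.855
v -1.435 0.339 1.436
v -0.843 0.107 0.73
v -0.053 0.329 1.318
v -0.645 0.561 2.024
v -0.896 0.468 0.664
v -0.106 0.69 1.253
v -1.031 0.809 0.716
v -0.241 1.031 1.304
v -1.227 1.079 0.877
v -0.437 1.301 1.466
v -1.455 1.236 1.124
v -0.665 1.458 1.712
v -1.68 1.256 1.418
v -0.89 1.479 2.006
v -1.868 1.137 1.714
v -1.078 1.36 2.303
v -1.989 0.897 1.969
v -1.199 1.119 2.557
v -2.027 0.571 2.142
v -1.237 0.793 2.73
v -1.974 0.21 2.207
v -1.184 0.432 2.796
v -1.839 -0.131 2.156
v -1.049 0.091 2.744
v -1.643 -0.401 1.994
v -0.853 -0.179 2.583
v -1.415 -0.558 1.748
v -0.625 -0.336 2.336
v -1.19 -0.579 1.454
v -0.4 -0.356 2.042
v -1.002 -0.46 1.157
v -0.212 -0.237 1.746
v -0.881 -0.219 0.903
v -0.091 0.003 1.491
v 2.23 -2.807 -2.959
v 2.407 -2.554 -2.528
v 1.708 -3.081 -1.931
v 1.53 -3.333 -2.361
v 2.205 -2.396 -2.625
v 1.506 -2.922 -2.028
v 2.01 -2.347 -2.811
v 1.31 -2.874 -2.214
v 1.874 -2.422 -3.037
v 1.174 -2.949 -2.44
v 1.832 -2.6 -3.242
v 1.133 -3.127 -2.645
v 1.898 -2.833 -3.371
v 1.198 -3.36 -2.774
v 2.052 -3.059 -3.389
v 1.353 -3.586 -2.792
v 2.254 -3.218 -3.292
v 1.555 -3.744 -2.695
v 2.45 -3.266 -3.106
v 1.75 -3.793 -2.509
v 2.586 -3.191 -2.88
v 1.886 -3.718 -2.283
v 2.627 -3.013 -2.675
v 1.928 -3.54 -2.078
v 2.562 -2.78 -2.546
v 1.862 -3.307 -1.949
f 2 4 1
f 5 2 1
f 1 4 3
f 3 5 1
f 2 8 4
f 6 2 5
f 6 8 2
f 4 8 3
f 7 5 3
f 3 8 7
f 7 6 5
f 8 6 7
f 10 9 13
f 10 13 11
f 11 13 14
f 11 14 12
f 13 9 15
f 13 15 14
f 14 15 16
f 14 16 12
f 15 9 17
f 15 17 16
f 16 17 18
f 16 18 12
f 17 9 19
f 17 19 18
f 18 19 20
f 18 20 12
f 19 9 21
f 19 21 20
f 20 21 22
f 20 22 12
f 21 9 23
f 21 23 22
f 22 23 24
f 22 24 12
f 23 9 25
f 23 25 24
f 24 25 26
f 24 26 12
f 25 9 27
f 25 27 26
f 26 27 28
f 26 28 12
f 27 9 29
f 27 29 28
f 28 29 30
f 28 30 12
f 29 9 31
f 29 31 30
f 30 31 32
f 30 32 12
f 31 9 33
f 31 33 32
f 32 33 34
f 32 34 12
f 33 9 35
f 33 35 34
f 34 35 36
f 34 36 12
f 35 9 37
f 35 37 36
f 36 37 38
f 36 38 12
f 37 9 39
f 37 39 38
f 38 39 40
f 38 40 12
f 39 9 41
f 39 41 40
f 40 41 42
f 40 42 12
f 41 9 10
f 41 10 42
f 42 10 11
f 42 11 12
f 44 43 47
f 44 47 45
f 45 47 48
f 45 48 46
f 47 43 49
f 47 49 48
f 48 49 50
f 48 50 46
f 49 43 51
f 49 51 50
f 50 51 52
f 50 52 46
f 51 43 53
f 51 53 52
f 52 53 54
f 52 54 46
f 53 43 55
f 53 55 54
f 54 55 56
f 54 56 46
f 55 43 57
f 55 57 56
f 56 57 58
f 56 58 46
f 57 43 59
f 57 59 58
f 58 59 60
f 58 60 46
f 59 43 61
f 59 61 60
f 60 61 62
f 60 62 46
f 61 43 63
f 61 63 62
f 62 63 64
f 62 64 46
f 63 43 65
f 63 65 64
f 64 65 66
f 64 66 46
f 65 43 67
f 65 67 66
f 66 67 68
f 66 68 46
f 67 43 44
f 67 44 68
f 68 44 45
f 68 45 46



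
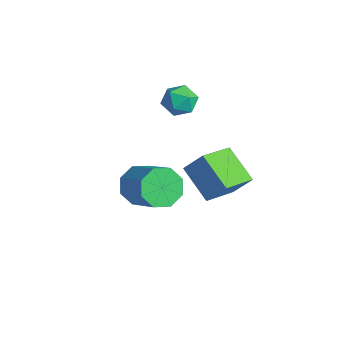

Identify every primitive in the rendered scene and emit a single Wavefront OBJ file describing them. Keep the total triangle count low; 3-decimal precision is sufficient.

v -0.633 2.024 -1.274
v 0.027 0.299 -0.589
v -2.281 1.806 -0.235
v -1.621 0.081 0.45
v -0.059 2.659 -0.23
v 0.601 0.934 0.455
v -1.707 2.441 0.809
v -1.047 0.716 1.494
v -3.494 1.423 2.598
v -2.755 1.134 3.008
v -4.305 0.786 3.612
v -3.566 0.497 4.022
v -3.763 1.369 4.018
v -3.261 1.762 3.392
v -3.799 0.158 3.228
v -3.297 0.551 2.602
v -2.943 0.352 3.398
v -2.921 1.1 3.886
v -4.139 0.82 2.734
v -4.117 1.568 3.222
v 0.614 -3.168 2.531
v 1.074 -3.807 1.915
v 2.706 -3.691 3.012
v 2.246 -3.052 3.629
v 1.165 -3.078 1.702
v 2.797 -2.962 2.799
v 0.934 -2.401 1.975
v 2.566 -2.285 3.072
v 0.515 -2.174 2.573
v 2.147 -2.058 3.671
v 0.154 -2.529 3.148
v 1.786 -2.413 4.245
v 0.063 -3.258 3.361
v 1.695 -3.142 4.458
v 0.294 -3.935 3.088
v 1.926 -3.819 4.185
v 0.713 -4.162 2.489
v 2.345 -4.046 3.587
f 2 4 1
f 5 2 1
f 1 4 3
f 3 5 1
f 2 8 4
f 6 2 5
f 6 8 2
f 4 8 3
f 7 5 3
f 3 8 7
f 7 6 5
f 8 6 7
f 9 20 14
f 9 14 10
f 9 10 16
f 9 16 19
f 9 19 20
f 10 14 18
f 14 20 13
f 20 19 11
f 19 16 15
f 16 10 17
f 12 18 13
f 12 13 11
f 12 11 15
f 12 15 17
f 12 17 18
f 13 18 14
f 11 13 20
f 15 11 19
f 17 15 16
f 18 17 10
f 22 21 25
f 22 25 23
f 23 25 26
f 23 26 24
f 25 21 27
f 25 27 26
f 26 27 28
f 26 28 24
f 27 21 29
f 27 29 28
f 28 29 30
f 28 30 24
f 29 21 31
f 29 31 30
f 30 31 32
f 30 32 24
f 31 21 33
f 31 33 32
f 32 33 34
f 32 34 24
f 33 21 35
f 33 35 34
f 34 35 36
f 34 36 24
f 35 21 37
f 35 37 36
f 36 37 38
f 36 38 24
f 37 21 22
f 37 22 38
f 38 22 23
f 38 23 24



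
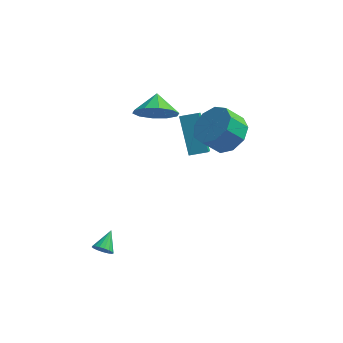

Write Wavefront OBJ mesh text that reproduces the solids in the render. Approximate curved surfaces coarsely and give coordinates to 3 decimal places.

v -2.906 -2.987 -3.968
v -2.541 -3.212 -3.692
v -2.734 -2.053 -3.432
v -2.421 -3.123 -3.885
v -2.413 -3.003 -4.097
v -2.517 -2.879 -4.28
v -2.71 -2.78 -4.391
v -2.948 -2.728 -4.405
v -3.177 -2.735 -4.319
v -3.343 -2.8 -4.153
v -3.409 -2.908 -3.944
v -3.36 -3.034 -3.741
v -3.207 -3.149 -3.589
v -2.985 -3.227 -3.525
v -2.744 -3.25 -3.562
v 1.899 1.088 1.453
v 2.394 1.751 2.116
v 1.677 1.395 3.009
v 1.181 0.732 2.347
v 1.835 2.088 1.801
v 1.117 1.731 2.694
v 1.305 1.957 1.323
v 0.588 1.6 2.216
v 1.053 1.419 0.906
v 0.336 1.063 1.8
v 1.197 0.727 0.746
v 0.48 0.371 1.639
v 1.669 0.204 0.916
v 0.952 -0.153 1.809
v 2.249 0.094 1.338
v 1.531 -0.262 2.231
v 2.665 0.45 1.814
v 1.947 0.094 2.707
v 2.722 1.104 2.121
v 2.004 0.748 3.014
v -1.866 3.164 0.408
v -1.482 3.755 -0.41
v -2.014 4.096 1.012
v -2.143 3.7 -0.487
v -2.698 3.441 -0.223
v -2.935 3.075 0.283
v -2.764 2.744 0.837
v -2.25 2.573 1.227
v -1.589 2.628 1.304
v -1.034 2.888 1.039
v -0.797 3.253 0.533
v -0.968 3.584 -0.02
v -0.021 2.095 -1.273
v 0.116 0.974 -0.285
v -0.722 3.354 0.254
v -0.585 2.234 1.242
v 0.805 2.346 -1.102
v 0.942 1.226 -0.114
v 0.104 3.606 0.425
v 0.241 2.485 1.413
f 2 1 4
f 2 4 3
f 4 1 5
f 4 5 3
f 5 1 6
f 5 6 3
f 6 1 7
f 6 7 3
f 7 1 8
f 7 8 3
f 8 1 9
f 8 9 3
f 9 1 10
f 9 10 3
f 10 1 11
f 10 11 3
f 11 1 12
f 11 12 3
f 12 1 13
f 12 13 3
f 13 1 14
f 13 14 3
f 14 1 15
f 14 15 3
f 15 1 2
f 15 2 3
f 17 16 20
f 17 20 18
f 18 20 21
f 18 21 19
f 20 16 22
f 20 22 21
f 21 22 23
f 21 23 19
f 22 16 24
f 22 24 23
f 23 24 25
f 23 25 19
f 24 16 26
f 24 26 25
f 25 26 27
f 25 27 19
f 26 16 28
f 26 28 27
f 27 28 29
f 27 29 19
f 28 16 30
f 28 30 29
f 29 30 31
f 29 31 19
f 30 16 32
f 30 32 31
f 31 32 33
f 31 33 19
f 32 16 34
f 32 34 33
f 33 34 35
f 33 35 19
f 34 16 17
f 34 17 35
f 35 17 18
f 35 18 19
f 37 36 39
f 37 39 38
f 39 36 40
f 39 40 38
f 40 36 41
f 40 41 38
f 41 36 42
f 41 42 38
f 42 36 43
f 42 43 38
f 43 36 44
f 43 44 38
f 44 36 45
f 44 45 38
f 45 36 46
f 45 46 38
f 46 36 47
f 46 47 38
f 47 36 37
f 47 37 38
f 49 51 48
f 52 49 48
f 48 51 50
f 50 52 48
f 49 55 51
f 53 49 52
f 53 55 49
f 51 55 50
f 54 52 50
f 50 55 54
f 54 53 52
f 55 53 54



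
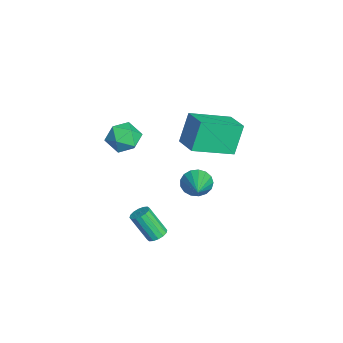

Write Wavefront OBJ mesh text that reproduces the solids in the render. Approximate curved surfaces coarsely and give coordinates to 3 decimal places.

v 2.003 -0.33 -0.442
v 2.253 0.085 -0.988
v 3.697 -0.37 0.302
v 2.152 0.316 -0.746
v 2.017 0.399 -0.435
v 1.879 0.315 -0.125
v 1.769 0.083 0.112
v 1.713 -0.243 0.222
v 1.724 -0.59 0.18
v 1.798 -0.877 -0.004
v 1.92 -1.039 -0.289
v 2.06 -1.039 -0.609
v 2.188 -0.876 -0.89
v 2.273 -0.588 -1.069
v 2.296 -0.242 -1.105
v 1.628 -2.652 2.579
v 2.045 -3.126 3.181
v 1.435 -3.814 1.799
v 1.852 -4.288 2.401
v 1.068 -3.948 2.579
v 1.187 -3.231 3.061
v 2.293 -3.709 1.919
v 2.412 -2.992 2.401
v 2.456 -3.78 2.773
v 1.699 -3.927 3.181
v 1.781 -3.013 1.799
v 1.024 -3.16 2.207
v -1.5 -0.963 -0.346
v -2.028 -0.521 1.187
v -2.124 0.997 -1.126
v -2.652 1.439 0.406
v -0.268 -0.459 -0.066
v -0.796 -0.017 1.466
v -0.892 1.501 -0.847
v -1.42 1.943 0.686
v 2.042 -2.055 -3.955
v 2.532 -2.016 -3.818
v 2.227 -2.786 -2.508
v 1.738 -2.825 -2.645
v 2.416 -1.801 -3.719
v 2.111 -2.571 -2.408
v 2.2 -1.654 -3.683
v 1.895 -2.424 -2.372
v 1.941 -1.614 -3.72
v 1.636 -2.384 -2.409
v 1.71 -1.693 -3.82
v 1.405 -2.463 -2.509
v 1.568 -1.869 -3.956
v 1.263 -2.639 -2.646
v 1.553 -2.094 -4.092
v 1.248 -2.864 -2.782
v 1.669 -2.309 -4.192
v 1.364 -3.079 -2.881
v 1.885 -2.456 -4.228
v 1.58 -3.226 -2.917
v 2.144 -2.496 -4.191
v 1.839 -3.266 -2.88
v 2.375 -2.417 -4.091
v 2.07 -3.187 -2.78
v 2.517 -2.241 -3.954
v 2.212 -3.011 -2.644
f 2 1 4
f 2 4 3
f 4 1 5
f 4 5 3
f 5 1 6
f 5 6 3
f 6 1 7
f 6 7 3
f 7 1 8
f 7 8 3
f 8 1 9
f 8 9 3
f 9 1 10
f 9 10 3
f 10 1 11
f 10 11 3
f 11 1 12
f 11 12 3
f 12 1 13
f 12 13 3
f 13 1 14
f 13 14 3
f 14 1 15
f 14 15 3
f 15 1 2
f 15 2 3
f 16 27 21
f 16 21 17
f 16 17 23
f 16 23 26
f 16 26 27
f 17 21 25
f 21 27 20
f 27 26 18
f 26 23 22
f 23 17 24
f 19 25 20
f 19 20 18
f 19 18 22
f 19 22 24
f 19 24 25
f 20 25 21
f 18 20 27
f 22 18 26
f 24 22 23
f 25 24 17
f 29 31 28
f 32 29 28
f 28 31 30
f 30 32 28
f 29 35 31
f 33 29 32
f 33 35 29
f 31 35 30
f 34 32 30
f 30 35 34
f 34 33 32
f 35 33 34
f 37 36 40
f 37 40 38
f 38 40 41
f 38 41 39
f 40 36 42
f 40 42 41
f 41 42 43
f 41 43 39
f 42 36 44
f 42 44 43
f 43 44 45
f 43 45 39
f 44 36 46
f 44 46 45
f 45 46 47
f 45 47 39
f 46 36 48
f 46 48 47
f 47 48 49
f 47 49 39
f 48 36 50
f 48 50 49
f 49 50 51
f 49 51 39
f 50 36 52
f 50 52 51
f 51 52 53
f 51 53 39
f 52 36 54
f 52 54 53
f 53 54 55
f 53 55 39
f 54 36 56
f 54 56 55
f 55 56 57
f 55 57 39
f 56 36 58
f 56 58 57
f 57 58 59
f 57 59 39
f 58 36 60
f 58 60 59
f 59 60 61
f 59 61 39
f 60 36 37
f 60 37 61
f 61 37 38
f 61 38 39



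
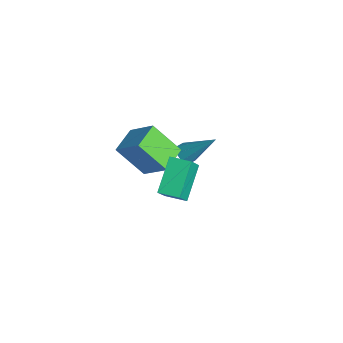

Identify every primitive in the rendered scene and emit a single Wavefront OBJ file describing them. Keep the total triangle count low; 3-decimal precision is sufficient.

v -1.856 2.96 -2.815
v -1.605 3.312 -3.201
v -0.964 4.06 -1.225
v -2.005 3.456 -3.075
v -2.319 3.309 -2.797
v -2.361 2.957 -2.53
v -2.108 2.607 -2.43
v -1.707 2.463 -2.555
v -1.394 2.61 -2.833
v -1.351 2.962 -3.1
v 3.649 0.432 0.351
v 4.217 -0.051 1.317
v 2.502 1.279 1.45
v 3.069 0.795 2.415
v 4.251 1.205 0.385
v 4.818 0.721 1.35
v 3.103 2.051 1.483
v 3.671 1.568 2.449
v 1.16 0.195 -0.545
v 0.492 -0.86 0.819
v 0.215 1.101 -0.307
v -0.453 0.045 1.057
v 2.133 0.935 0.503
v 1.465 -0.121 1.867
v 1.188 1.84 0.741
v 0.52 0.785 2.105
f 2 1 4
f 2 4 3
f 4 1 5
f 4 5 3
f 5 1 6
f 5 6 3
f 6 1 7
f 6 7 3
f 7 1 8
f 7 8 3
f 8 1 9
f 8 9 3
f 9 1 10
f 9 10 3
f 10 1 2
f 10 2 3
f 12 14 11
f 15 12 11
f 11 14 13
f 13 15 11
f 12 18 14
f 16 12 15
f 16 18 12
f 14 18 13
f 17 15 13
f 13 18 17
f 17 16 15
f 18 16 17
f 20 22 19
f 23 20 19
f 19 22 21
f 21 23 19
f 20 26 22
f 24 20 23
f 24 26 20
f 22 26 21
f 25 23 21
f 21 26 25
f 25 24 23
f 26 24 25



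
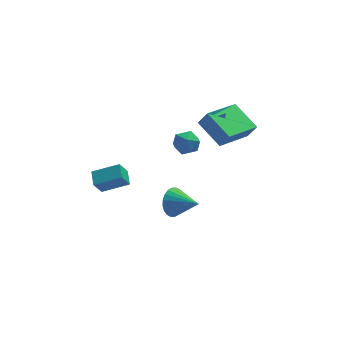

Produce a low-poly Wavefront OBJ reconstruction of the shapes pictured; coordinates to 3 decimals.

v -0.512 -2.061 -3.647
v -0.085 -1.973 -4.353
v 0.552 -2.939 -3.113
v 0.03 -1.726 -4.179
v 0.064 -1.53 -3.923
v 0.009 -1.415 -3.625
v -0.125 -1.399 -3.331
v -0.318 -1.483 -3.084
v -0.54 -1.655 -2.924
v -0.758 -1.889 -2.873
v -0.939 -2.149 -2.941
v -1.055 -2.395 -3.116
v -1.088 -2.591 -3.371
v -1.034 -2.706 -3.669
v -0.9 -2.723 -3.964
v -0.707 -2.639 -4.21
v -0.485 -2.467 -4.37
v -0.266 -2.233 -4.421
v -4.262 -2.437 -1.622
v -2.967 -2.602 -1.064
v -4.285 -1.647 -1.336
v -2.99 -1.812 -0.778
v -3.87 -2.128 -2.442
v -2.575 -2.293 -1.884
v -3.893 -1.338 -2.156
v -2.598 -1.503 -1.598
v 0.698 -1.41 1.519
v 1.104 -1.575 2.27
v 2.198 -0.097 0.998
v 2.604 -0.263 1.749
v 1.536 -2.657 0.791
v 1.942 -2.823 1.542
v 3.036 -1.345 0.27
v 3.442 -1.51 1.021
v -0.605 -3.593 2.596
v -0.212 -3.12 2.231
v -0.068 -4.46 2.049
v 0.325 -3.987 1.684
v 0.428 -4.071 2.387
v 0.096 -3.536 2.725
v -0.376 -4.044 1.555
v -0.708 -3.509 1.893
v -0.071 -3.399 1.588
v 0.426 -3.415 2.102
v -0.706 -4.165 2.178
v -0.209 -4.181 2.692
f 2 1 4
f 2 4 3
f 4 1 5
f 4 5 3
f 5 1 6
f 5 6 3
f 6 1 7
f 6 7 3
f 7 1 8
f 7 8 3
f 8 1 9
f 8 9 3
f 9 1 10
f 9 10 3
f 10 1 11
f 10 11 3
f 11 1 12
f 11 12 3
f 12 1 13
f 12 13 3
f 13 1 14
f 13 14 3
f 14 1 15
f 14 15 3
f 15 1 16
f 15 16 3
f 16 1 17
f 16 17 3
f 17 1 18
f 17 18 3
f 18 1 2
f 18 2 3
f 20 22 19
f 23 20 19
f 19 22 21
f 21 23 19
f 20 26 22
f 24 20 23
f 24 26 20
f 22 26 21
f 25 23 21
f 21 26 25
f 25 24 23
f 26 24 25
f 28 30 27
f 31 28 27
f 27 30 29
f 29 31 27
f 28 34 30
f 32 28 31
f 32 34 28
f 30 34 29
f 33 31 29
f 29 34 33
f 33 32 31
f 34 32 33
f 35 46 40
f 35 40 36
f 35 36 42
f 35 42 45
f 35 45 46
f 36 40 44
f 40 46 39
f 46 45 37
f 45 42 41
f 42 36 43
f 38 44 39
f 38 39 37
f 38 37 41
f 38 41 43
f 38 43 44
f 39 44 40
f 37 39 46
f 41 37 45
f 43 41 42
f 44 43 36



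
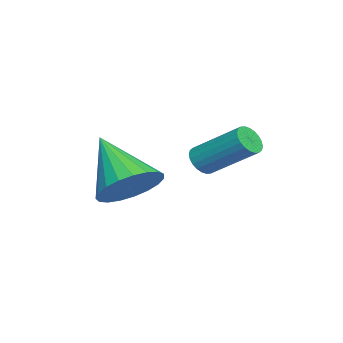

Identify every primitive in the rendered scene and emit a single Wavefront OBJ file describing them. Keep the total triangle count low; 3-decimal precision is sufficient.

v 4.083 -3.356 -0.069
v 4.9 -3.477 0.477
v 3.017 -4.424 1.289
v 4.745 -3.128 0.63
v 4.476 -2.818 0.663
v 4.139 -2.601 0.569
v 3.792 -2.515 0.364
v 3.496 -2.574 0.085
v 3.301 -2.768 -0.221
v 3.241 -3.065 -0.501
v 3.327 -3.411 -0.706
v 3.543 -3.748 -0.801
v 3.853 -4.017 -0.769
v 4.202 -4.172 -0.617
v 4.531 -4.186 -0.37
v 4.783 -4.056 -0.07
v 4.913 -3.806 0.229
v 2.86 -1.674 0.566
v 3.104 -1.979 0.878
v 3.504 -0.632 1.886
v 3.26 -0.326 1.574
v 3.246 -1.929 0.754
v 3.647 -0.582 1.762
v 3.33 -1.84 0.602
v 3.73 -0.493 1.61
v 3.342 -1.726 0.444
v 3.742 -0.378 1.452
v 3.281 -1.604 0.305
v 3.681 -0.256 1.313
v 3.155 -1.492 0.206
v 3.556 -0.144 1.214
v 2.985 -1.408 0.161
v 3.385 -0.061 1.169
v 2.796 -1.365 0.178
v 3.196 -0.017 1.186
v 2.616 -1.368 0.254
v 3.016 -0.021 1.262
v 2.473 -1.418 0.378
v 2.874 -0.071 1.386
v 2.39 -1.507 0.53
v 2.79 -0.16 1.538
v 2.378 -1.622 0.688
v 2.778 -0.274 1.696
v 2.439 -1.744 0.827
v 2.839 -0.396 1.835
v 2.564 -1.856 0.926
v 2.965 -0.508 1.934
v 2.735 -1.939 0.971
v 3.135 -0.592 1.979
v 2.924 -1.983 0.954
v 3.324 -0.635 1.962
f 2 1 4
f 2 4 3
f 4 1 5
f 4 5 3
f 5 1 6
f 5 6 3
f 6 1 7
f 6 7 3
f 7 1 8
f 7 8 3
f 8 1 9
f 8 9 3
f 9 1 10
f 9 10 3
f 10 1 11
f 10 11 3
f 11 1 12
f 11 12 3
f 12 1 13
f 12 13 3
f 13 1 14
f 13 14 3
f 14 1 15
f 14 15 3
f 15 1 16
f 15 16 3
f 16 1 17
f 16 17 3
f 17 1 2
f 17 2 3
f 19 18 22
f 19 22 20
f 20 22 23
f 20 23 21
f 22 18 24
f 22 24 23
f 23 24 25
f 23 25 21
f 24 18 26
f 24 26 25
f 25 26 27
f 25 27 21
f 26 18 28
f 26 28 27
f 27 28 29
f 27 29 21
f 28 18 30
f 28 30 29
f 29 30 31
f 29 31 21
f 30 18 32
f 30 32 31
f 31 32 33
f 31 33 21
f 32 18 34
f 32 34 33
f 33 34 35
f 33 35 21
f 34 18 36
f 34 36 35
f 35 36 37
f 35 37 21
f 36 18 38
f 36 38 37
f 37 38 39
f 37 39 21
f 38 18 40
f 38 40 39
f 39 40 41
f 39 41 21
f 40 18 42
f 40 42 41
f 41 42 43
f 41 43 21
f 42 18 44
f 42 44 43
f 43 44 45
f 43 45 21
f 44 18 46
f 44 46 45
f 45 46 47
f 45 47 21
f 46 18 48
f 46 48 47
f 47 48 49
f 47 49 21
f 48 18 50
f 48 50 49
f 49 50 51
f 49 51 21
f 50 18 19
f 50 19 51
f 51 19 20
f 51 20 21



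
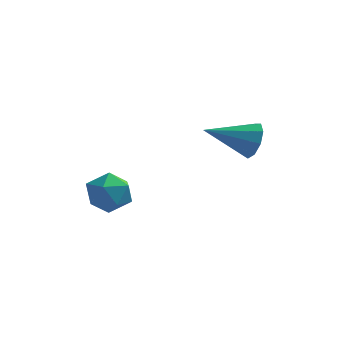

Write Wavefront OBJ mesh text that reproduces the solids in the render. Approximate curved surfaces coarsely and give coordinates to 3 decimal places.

v 1.293 -1.191 -2.303
v 1.622 -1.45 -1.792
v -0.013 -1.769 -1.757
v 1.48 -1.033 -1.69
v 1.251 -0.691 -1.874
v 1.042 -0.582 -2.259
v 0.951 -0.758 -2.665
v 1.02 -1.137 -2.901
v 1.217 -1.54 -2.857
v 1.45 -1.781 -2.554
v 1.61 -1.745 -2.134
v -3.032 -2.823 -4.348
v -2.416 -2.393 -4.44
v -2.464 -3.447 -3.46
v -1.848 -3.017 -3.552
v -2.479 -2.717 -3.26
v -2.83 -2.331 -3.809
v -2.05 -3.509 -4.091
v -2.401 -3.123 -4.64
v -1.809 -2.817 -4.281
v -2.074 -2.327 -3.768
v -2.806 -3.513 -4.132
v -3.071 -3.023 -3.619
f 2 1 4
f 2 4 3
f 4 1 5
f 4 5 3
f 5 1 6
f 5 6 3
f 6 1 7
f 6 7 3
f 7 1 8
f 7 8 3
f 8 1 9
f 8 9 3
f 9 1 10
f 9 10 3
f 10 1 11
f 10 11 3
f 11 1 2
f 11 2 3
f 12 23 17
f 12 17 13
f 12 13 19
f 12 19 22
f 12 22 23
f 13 17 21
f 17 23 16
f 23 22 14
f 22 19 18
f 19 13 20
f 15 21 16
f 15 16 14
f 15 14 18
f 15 18 20
f 15 20 21
f 16 21 17
f 14 16 23
f 18 14 22
f 20 18 19
f 21 20 13



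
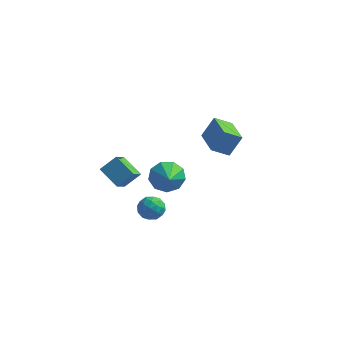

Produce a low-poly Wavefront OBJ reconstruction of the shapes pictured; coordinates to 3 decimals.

v -1.726 -2.422 -2.696
v -1.403 -1.979 -3.334
v -0.477 -2.601 -2.186
v -0.154 -2.158 -2.824
v -0.621 -1.774 -2.239
v -1.393 -1.663 -2.554
v -0.487 -2.917 -2.966
v -1.259 -2.806 -3.281
v -0.637 -2.285 -3.5
v -0.719 -1.578 -3.051
v -1.161 -3.002 -2.469
v -1.243 -2.295 -2.02
v -1.674 -2.185 -3.06
v -0.206 -2.395 -2.46
v -0.48 -2.169 -2.116
v -0.29 -1.909 -2.491
v -1.668 -1.999 -2.602
v -1.478 -1.739 -2.976
v -1.018 -1.618 -2.333
v -0.402 -2.841 -2.544
v -0.212 -2.581 -2.918
v -1.59 -2.671 -3.029
v -1.4 -2.411 -3.404
v -0.862 -2.962 -3.187
v -1.034 -2.104 -3.532
v -0.3 -2.209 -3.233
v -0.496 -2.655 -3.316
v -0.949 -2.59 -3.501
v -1.082 -1.689 -3.268
v -0.348 -1.794 -2.969
v -0.623 -1.568 -2.625
v -1.076 -1.503 -2.81
v -0.632 -1.868 -3.366
v -1.532 -2.786 -2.551
v -0.798 -2.891 -2.252
v -0.804 -3.077 -2.71
v -1.257 -3.012 -2.895
v -1.58 -2.371 -2.287
v -0.846 -2.476 -1.988
v -0.931 -1.99 -2.019
v -1.384 -1.925 -2.204
v -1.248 -2.712 -2.154
v -0.002 3.354 -0.433
v 0.561 3.915 0.85
v 0.901 3.912 -1.074
v 1.465 4.474 0.21
v 1.135 1.746 -0.23
v 1.699 2.308 1.054
v 2.039 2.305 -0.87
v 2.602 2.866 0.413
v 0.249 -2.995 0.807
v 1.202 -2.686 0.618
v 0.911 -4.425 1.813
v 0.966 -2.386 1.201
v 0.394 -2.37 1.601
v -0.246 -2.647 1.629
v -0.655 -3.086 1.273
v -0.64 -3.483 0.699
v -0.21 -3.651 0.176
v 0.435 -3.512 -0.052
v 0.992 -3.131 0.123
v -3.107 -4.305 1.499
v -2.383 -3.702 2.274
v -3.108 -3.2 0.64
v -2.385 -2.597 1.415
v -1.915 -4.843 0.805
v -1.192 -4.24 1.58
v -1.917 -3.738 -0.054
v -1.193 -3.135 0.721
f 1 38 17
f 38 12 41
f 17 41 6
f 38 41 17
f 1 17 13
f 17 6 18
f 13 18 2
f 17 18 13
f 1 13 22
f 13 2 23
f 22 23 8
f 13 23 22
f 1 22 34
f 22 8 37
f 34 37 11
f 22 37 34
f 1 34 38
f 34 11 42
f 38 42 12
f 34 42 38
f 2 18 29
f 18 6 32
f 29 32 10
f 18 32 29
f 6 41 19
f 41 12 40
f 19 40 5
f 41 40 19
f 12 42 39
f 42 11 35
f 39 35 3
f 42 35 39
f 11 37 36
f 37 8 24
f 36 24 7
f 37 24 36
f 8 23 28
f 23 2 25
f 28 25 9
f 23 25 28
f 4 30 16
f 30 10 31
f 16 31 5
f 30 31 16
f 4 16 14
f 16 5 15
f 14 15 3
f 16 15 14
f 4 14 21
f 14 3 20
f 21 20 7
f 14 20 21
f 4 21 26
f 21 7 27
f 26 27 9
f 21 27 26
f 4 26 30
f 26 9 33
f 30 33 10
f 26 33 30
f 5 31 19
f 31 10 32
f 19 32 6
f 31 32 19
f 3 15 39
f 15 5 40
f 39 40 12
f 15 40 39
f 7 20 36
f 20 3 35
f 36 35 11
f 20 35 36
f 9 27 28
f 27 7 24
f 28 24 8
f 27 24 28
f 10 33 29
f 33 9 25
f 29 25 2
f 33 25 29
f 44 46 43
f 47 44 43
f 43 46 45
f 45 47 43
f 44 50 46
f 48 44 47
f 48 50 44
f 46 50 45
f 49 47 45
f 45 50 49
f 49 48 47
f 50 48 49
f 52 51 54
f 52 54 53
f 54 51 55
f 54 55 53
f 55 51 56
f 55 56 53
f 56 51 57
f 56 57 53
f 57 51 58
f 57 58 53
f 58 51 59
f 58 59 53
f 59 51 60
f 59 60 53
f 60 51 61
f 60 61 53
f 61 51 52
f 61 52 53
f 63 65 62
f 66 63 62
f 62 65 64
f 64 66 62
f 63 69 65
f 67 63 66
f 67 69 63
f 65 69 64
f 68 66 64
f 64 69 68
f 68 67 66
f 69 67 68



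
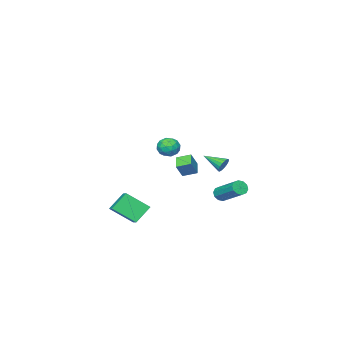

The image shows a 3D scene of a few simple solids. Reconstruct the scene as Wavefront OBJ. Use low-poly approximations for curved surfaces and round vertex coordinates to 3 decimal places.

v -1.782 1.946 -2.477
v -1.56 1.65 -2.043
v -1.336 3.417 -0.95
v -1.558 3.714 -1.383
v -1.296 1.748 -2.255
v -1.072 3.515 -1.161
v -1.217 1.921 -2.551
v -0.994 3.688 -1.458
v -1.354 2.104 -2.819
v -1.131 3.871 -1.726
v -1.655 2.227 -2.956
v -1.431 3.994 -1.863
v -2.004 2.243 -2.91
v -1.78 4.01 -1.817
v -2.268 2.145 -2.699
v -2.044 3.912 -1.605
v -2.346 1.972 -2.402
v -2.123 3.739 -1.309
v -2.209 1.789 -2.134
v -1.986 3.556 -1.041
v -1.909 1.666 -1.997
v -1.685 3.433 -0.904
v 4.569 -1.154 -2.766
v 3.585 -0.98 -1.757
v 3.699 -0.02 -3.81
v 2.715 0.154 -2.801
v 5.265 -0.154 -2.259
v 4.281 0.02 -1.25
v 4.395 0.98 -3.303
v 3.411 1.154 -2.294
v 2.739 2.925 2.601
v 3.296 2.89 3.097
v 2.804 1.73 2.443
v 3.361 1.695 2.939
v 2.67 1.86 3.166
v 2.629 2.599 3.264
v 3.471 2.021 2.276
v 3.43 2.76 2.374
v 3.748 2.331 2.896
v 3.253 2.232 3.446
v 2.847 2.388 2.094
v 2.352 2.289 2.644
v 3.012 3.013 2.863
v 3.088 1.607 2.677
v 2.682 1.704 2.811
v 3.009 1.684 3.102
v 2.62 2.842 2.961
v 2.947 2.821 3.252
v 2.579 2.215 3.293
v 3.153 1.799 2.288
v 3.48 1.778 2.579
v 3.091 2.936 2.438
v 3.418 2.916 2.729
v 3.521 2.405 2.247
v 3.605 2.664 3.036
v 3.643 1.961 2.943
v 3.708 2.153 2.554
v 3.684 2.587 2.611
v 3.314 2.605 3.359
v 3.352 1.902 3.266
v 2.946 1.999 3.4
v 2.922 2.434 3.457
v 3.58 2.277 3.241
v 2.748 2.718 2.274
v 2.786 2.015 2.181
v 3.178 2.186 2.083
v 3.154 2.621 2.14
v 2.457 2.659 2.597
v 2.495 1.956 2.504
v 2.416 2.033 2.929
v 2.392 2.467 2.986
v 2.52 2.343 2.299
v -3.586 -3.141 -2.873
v -4.255 -3.807 -2.413
v -4.143 -2.361 -2.556
v -4.813 -3.026 -2.095
v -2.967 -3.094 -1.905
v -3.637 -3.759 -1.444
v -3.525 -2.313 -1.587
v -4.194 -2.979 -1.127
v -0.707 3.146 0.526
v -0.549 3.399 0.999
v -0.313 1.874 1.074
v -0.806 3.338 1.042
v -1.041 3.233 0.967
v -1.199 3.108 0.791
v -1.245 2.991 0.554
v -1.167 2.91 0.31
v -0.984 2.883 0.116
v -0.738 2.917 0.016
v -0.484 3.002 0.033
v -0.282 3.121 0.162
v -0.177 3.245 0.375
v -0.194 3.347 0.623
v -0.328 3.402 0.848
f 2 1 5
f 2 5 3
f 3 5 6
f 3 6 4
f 5 1 7
f 5 7 6
f 6 7 8
f 6 8 4
f 7 1 9
f 7 9 8
f 8 9 10
f 8 10 4
f 9 1 11
f 9 11 10
f 10 11 12
f 10 12 4
f 11 1 13
f 11 13 12
f 12 13 14
f 12 14 4
f 13 1 15
f 13 15 14
f 14 15 16
f 14 16 4
f 15 1 17
f 15 17 16
f 16 17 18
f 16 18 4
f 17 1 19
f 17 19 18
f 18 19 20
f 18 20 4
f 19 1 21
f 19 21 20
f 20 21 22
f 20 22 4
f 21 1 2
f 21 2 22
f 22 2 3
f 22 3 4
f 24 26 23
f 27 24 23
f 23 26 25
f 25 27 23
f 24 30 26
f 28 24 27
f 28 30 24
f 26 30 25
f 29 27 25
f 25 30 29
f 29 28 27
f 30 28 29
f 31 68 47
f 68 42 71
f 47 71 36
f 68 71 47
f 31 47 43
f 47 36 48
f 43 48 32
f 47 48 43
f 31 43 52
f 43 32 53
f 52 53 38
f 43 53 52
f 31 52 64
f 52 38 67
f 64 67 41
f 52 67 64
f 31 64 68
f 64 41 72
f 68 72 42
f 64 72 68
f 32 48 59
f 48 36 62
f 59 62 40
f 48 62 59
f 36 71 49
f 71 42 70
f 49 70 35
f 71 70 49
f 42 72 69
f 72 41 65
f 69 65 33
f 72 65 69
f 41 67 66
f 67 38 54
f 66 54 37
f 67 54 66
f 38 53 58
f 53 32 55
f 58 55 39
f 53 55 58
f 34 60 46
f 60 40 61
f 46 61 35
f 60 61 46
f 34 46 44
f 46 35 45
f 44 45 33
f 46 45 44
f 34 44 51
f 44 33 50
f 51 50 37
f 44 50 51
f 34 51 56
f 51 37 57
f 56 57 39
f 51 57 56
f 34 56 60
f 56 39 63
f 60 63 40
f 56 63 60
f 35 61 49
f 61 40 62
f 49 62 36
f 61 62 49
f 33 45 69
f 45 35 70
f 69 70 42
f 45 70 69
f 37 50 66
f 50 33 65
f 66 65 41
f 50 65 66
f 39 57 58
f 57 37 54
f 58 54 38
f 57 54 58
f 40 63 59
f 63 39 55
f 59 55 32
f 63 55 59
f 74 76 73
f 77 74 73
f 73 76 75
f 75 77 73
f 74 80 76
f 78 74 77
f 78 80 74
f 76 80 75
f 79 77 75
f 75 80 79
f 79 78 77
f 80 78 79
f 82 81 84
f 82 84 83
f 84 81 85
f 84 85 83
f 85 81 86
f 85 86 83
f 86 81 87
f 86 87 83
f 87 81 88
f 87 88 83
f 88 81 89
f 88 89 83
f 89 81 90
f 89 90 83
f 90 81 91
f 90 91 83
f 91 81 92
f 91 92 83
f 92 81 93
f 92 93 83
f 93 81 94
f 93 94 83
f 94 81 95
f 94 95 83
f 95 81 82
f 95 82 83



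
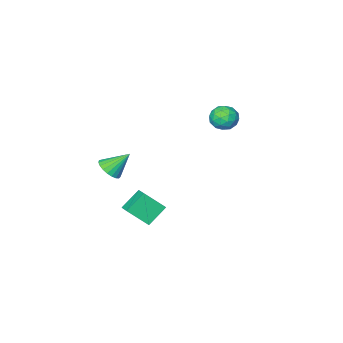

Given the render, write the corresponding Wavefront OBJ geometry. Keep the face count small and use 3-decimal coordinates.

v 4.377 -2.351 1.696
v 4.678 -2.871 2.193
v 3.443 -1.849 2.784
v 4.87 -2.614 2.24
v 4.977 -2.312 2.193
v 4.981 -2.016 2.059
v 4.88 -1.778 1.863
v 4.692 -1.64 1.638
v 4.45 -1.624 1.423
v 4.195 -1.734 1.255
v 3.972 -1.951 1.163
v 3.819 -2.237 1.163
v 3.762 -2.542 1.256
v 3.812 -2.815 1.424
v 3.96 -3.007 1.64
v 4.179 -3.086 1.865
v 4.433 -3.038 2.061
v -3.568 -1.964 3.021
v -3.034 -2.023 2.334
v -3.026 -3.157 3.546
v -2.492 -3.216 2.859
v -2.374 -2.584 3.449
v -2.71 -1.847 3.125
v -3.35 -3.333 2.755
v -3.686 -2.596 2.431
v -2.899 -2.87 2.17
v -2.296 -2.407 2.598
v -3.764 -2.773 3.282
v -3.161 -2.31 3.71
v -3.349 -1.889 2.631
v -2.711 -3.291 3.249
v -2.642 -2.92 3.596
v -2.328 -2.955 3.192
v -3.158 -1.785 3.096
v -2.844 -1.82 2.692
v -2.456 -2.15 3.348
v -3.216 -3.36 3.188
v -2.902 -3.395 2.784
v -3.732 -2.225 2.688
v -3.418 -2.26 2.284
v -3.604 -3.03 2.532
v -2.956 -2.421 2.131
v -2.637 -3.123 2.439
v -3.141 -3.191 2.379
v -3.338 -2.758 2.188
v -2.601 -2.149 2.383
v -2.282 -2.851 2.691
v -2.213 -2.479 3.038
v -2.41 -2.045 2.848
v -2.522 -2.647 2.286
v -3.778 -2.329 3.189
v -3.459 -3.031 3.497
v -3.65 -3.135 3.032
v -3.847 -2.701 2.842
v -3.423 -2.057 3.441
v -3.104 -2.759 3.749
v -2.722 -2.422 3.692
v -2.919 -1.989 3.501
v -3.538 -2.533 3.594
v 3.009 -1.249 -2.271
v 1.918 -1.293 -1.347
v 3.293 -0.323 -1.893
v 2.202 -0.367 -0.968
v 3.918 -1.953 -1.232
v 2.827 -1.997 -0.307
v 4.202 -1.027 -0.853
v 3.111 -1.071 0.071
f 2 1 4
f 2 4 3
f 4 1 5
f 4 5 3
f 5 1 6
f 5 6 3
f 6 1 7
f 6 7 3
f 7 1 8
f 7 8 3
f 8 1 9
f 8 9 3
f 9 1 10
f 9 10 3
f 10 1 11
f 10 11 3
f 11 1 12
f 11 12 3
f 12 1 13
f 12 13 3
f 13 1 14
f 13 14 3
f 14 1 15
f 14 15 3
f 15 1 16
f 15 16 3
f 16 1 17
f 16 17 3
f 17 1 2
f 17 2 3
f 18 55 34
f 55 29 58
f 34 58 23
f 55 58 34
f 18 34 30
f 34 23 35
f 30 35 19
f 34 35 30
f 18 30 39
f 30 19 40
f 39 40 25
f 30 40 39
f 18 39 51
f 39 25 54
f 51 54 28
f 39 54 51
f 18 51 55
f 51 28 59
f 55 59 29
f 51 59 55
f 19 35 46
f 35 23 49
f 46 49 27
f 35 49 46
f 23 58 36
f 58 29 57
f 36 57 22
f 58 57 36
f 29 59 56
f 59 28 52
f 56 52 20
f 59 52 56
f 28 54 53
f 54 25 41
f 53 41 24
f 54 41 53
f 25 40 45
f 40 19 42
f 45 42 26
f 40 42 45
f 21 47 33
f 47 27 48
f 33 48 22
f 47 48 33
f 21 33 31
f 33 22 32
f 31 32 20
f 33 32 31
f 21 31 38
f 31 20 37
f 38 37 24
f 31 37 38
f 21 38 43
f 38 24 44
f 43 44 26
f 38 44 43
f 21 43 47
f 43 26 50
f 47 50 27
f 43 50 47
f 22 48 36
f 48 27 49
f 36 49 23
f 48 49 36
f 20 32 56
f 32 22 57
f 56 57 29
f 32 57 56
f 24 37 53
f 37 20 52
f 53 52 28
f 37 52 53
f 26 44 45
f 44 24 41
f 45 41 25
f 44 41 45
f 27 50 46
f 50 26 42
f 46 42 19
f 50 42 46
f 61 63 60
f 64 61 60
f 60 63 62
f 62 64 60
f 61 67 63
f 65 61 64
f 65 67 61
f 63 67 62
f 66 64 62
f 62 67 66
f 66 65 64
f 67 65 66



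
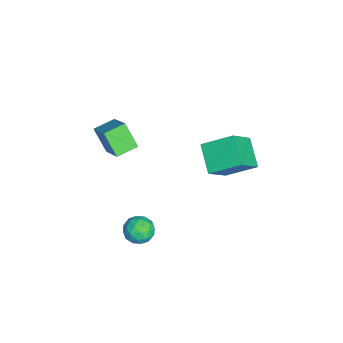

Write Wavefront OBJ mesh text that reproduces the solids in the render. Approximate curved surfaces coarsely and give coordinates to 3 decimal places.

v -1.97 -3.921 3.082
v -0.576 -3.211 4.211
v -2.679 -2.878 3.3
v -1.285 -2.168 4.43
v -1.295 -3.192 1.79
v 0.099 -2.482 2.92
v -2.004 -2.149 2.009
v -0.61 -1.439 3.138
v -0.106 -0.772 -4.271
v 0.706 -1.209 -4.427
v -0.306 -1.591 -3.013
v 0.506 -2.028 -3.169
v 0.5 -1.123 -2.929
v 0.624 -0.618 -3.707
v -0.224 -2.182 -3.733
v -0.1 -1.677 -4.511
v 0.633 -2.081 -4.094
v 1.081 -1.427 -3.597
v -0.681 -1.373 -3.843
v -0.233 -0.719 -3.346
v 0.318 -0.919 -4.459
v 0.082 -1.881 -2.981
v 0.079 -1.349 -2.84
v 0.557 -1.607 -2.931
v 0.269 -0.571 -4.036
v 0.747 -0.828 -4.128
v 0.626 -0.778 -3.247
v -0.347 -1.972 -3.312
v 0.131 -2.229 -3.404
v -0.157 -1.193 -4.509
v 0.321 -1.451 -4.6
v -0.226 -2.022 -4.193
v 0.752 -1.688 -4.355
v 0.635 -2.17 -3.616
v 0.206 -2.26 -3.948
v 0.278 -1.963 -4.405
v 1.015 -1.304 -4.063
v 0.898 -1.785 -3.324
v 0.894 -1.253 -3.183
v 0.967 -0.956 -3.64
v 0.973 -1.816 -3.868
v -0.498 -1.015 -4.116
v -0.615 -1.496 -3.377
v -0.567 -1.844 -3.8
v -0.494 -1.547 -4.257
v -0.235 -0.63 -3.824
v -0.352 -1.112 -3.085
v 0.122 -0.837 -3.035
v 0.194 -0.54 -3.492
v -0.573 -0.984 -3.572
v -5.016 2.57 -1.369
v -4.961 4.328 -0.354
v -3.451 3.089 -2.353
v -3.397 4.847 -1.338
v -3.783 1.673 0.118
v -3.729 3.431 1.133
v -2.219 2.192 -0.866
v -2.164 3.95 0.149
f 2 4 1
f 5 2 1
f 1 4 3
f 3 5 1
f 2 8 4
f 6 2 5
f 6 8 2
f 4 8 3
f 7 5 3
f 3 8 7
f 7 6 5
f 8 6 7
f 9 46 25
f 46 20 49
f 25 49 14
f 46 49 25
f 9 25 21
f 25 14 26
f 21 26 10
f 25 26 21
f 9 21 30
f 21 10 31
f 30 31 16
f 21 31 30
f 9 30 42
f 30 16 45
f 42 45 19
f 30 45 42
f 9 42 46
f 42 19 50
f 46 50 20
f 42 50 46
f 10 26 37
f 26 14 40
f 37 40 18
f 26 40 37
f 14 49 27
f 49 20 48
f 27 48 13
f 49 48 27
f 20 50 47
f 50 19 43
f 47 43 11
f 50 43 47
f 19 45 44
f 45 16 32
f 44 32 15
f 45 32 44
f 16 31 36
f 31 10 33
f 36 33 17
f 31 33 36
f 12 38 24
f 38 18 39
f 24 39 13
f 38 39 24
f 12 24 22
f 24 13 23
f 22 23 11
f 24 23 22
f 12 22 29
f 22 11 28
f 29 28 15
f 22 28 29
f 12 29 34
f 29 15 35
f 34 35 17
f 29 35 34
f 12 34 38
f 34 17 41
f 38 41 18
f 34 41 38
f 13 39 27
f 39 18 40
f 27 40 14
f 39 40 27
f 11 23 47
f 23 13 48
f 47 48 20
f 23 48 47
f 15 28 44
f 28 11 43
f 44 43 19
f 28 43 44
f 17 35 36
f 35 15 32
f 36 32 16
f 35 32 36
f 18 41 37
f 41 17 33
f 37 33 10
f 41 33 37
f 52 54 51
f 55 52 51
f 51 54 53
f 53 55 51
f 52 58 54
f 56 52 55
f 56 58 52
f 54 58 53
f 57 55 53
f 53 58 57
f 57 56 55
f 58 56 57

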